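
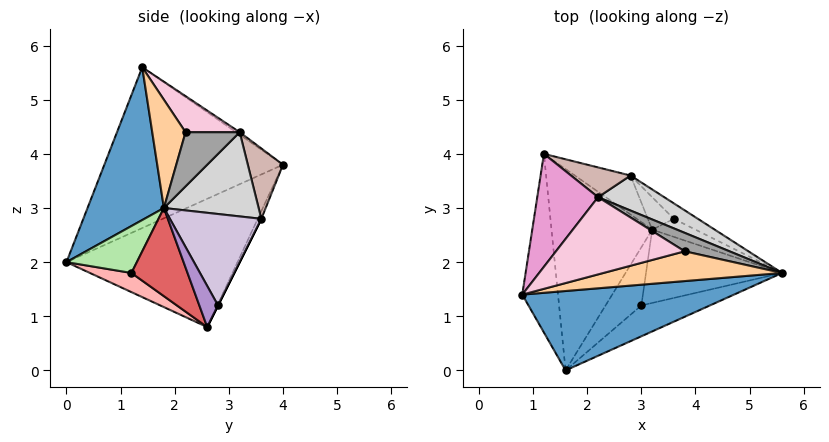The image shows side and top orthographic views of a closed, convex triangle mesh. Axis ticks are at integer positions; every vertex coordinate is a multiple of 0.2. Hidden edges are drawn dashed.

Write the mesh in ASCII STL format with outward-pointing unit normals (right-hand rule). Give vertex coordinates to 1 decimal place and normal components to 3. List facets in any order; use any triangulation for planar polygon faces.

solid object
 facet normal 0.290 -0.868 0.402
  outer loop
   vertex 1.6 0.0 2.0
   vertex 5.6 1.8 3.0
   vertex 0.8 1.4 5.6
  endloop
 endfacet
 facet normal -0.976 0.000 -0.217
  outer loop
   vertex 1.6 0.0 2.0
   vertex 0.8 1.4 5.6
   vertex 1.2 4.0 3.8
  endloop
 endfacet
 facet normal -0.772 0.195 -0.605
  outer loop
   vertex 3.2 2.6 0.8
   vertex 1.6 0.0 2.0
   vertex 1.2 4.0 3.8
  endloop
 endfacet
 facet normal 0.432 -0.551 0.713
  outer loop
   vertex 3.8 2.2 4.4
   vertex 0.8 1.4 5.6
   vertex 5.6 1.8 3.0
  endloop
 endfacet
 facet normal -0.063 0.887 -0.456
  outer loop
   vertex 2.8 3.6 2.8
   vertex 3.2 2.6 0.8
   vertex 1.2 4.0 3.8
  endloop
 endfacet
 facet normal 0.442 -0.623 -0.646
  outer loop
   vertex 3.0 1.2 1.8
   vertex 5.6 1.8 3.0
   vertex 1.6 0.0 2.0
  endloop
 endfacet
 facet normal 0.450 -0.561 -0.695
  outer loop
   vertex 3.0 1.2 1.8
   vertex 3.2 2.6 0.8
   vertex 5.6 1.8 3.0
  endloop
 endfacet
 facet normal 0.387 -0.572 -0.723
  outer loop
   vertex 3.0 1.2 1.8
   vertex 1.6 0.0 2.0
   vertex 3.2 2.6 0.8
  endloop
 endfacet
 facet normal 0.687 0.072 -0.723
  outer loop
   vertex 3.6 2.8 1.2
   vertex 5.6 1.8 3.0
   vertex 3.2 2.6 0.8
  endloop
 endfacet
 facet normal 0.542 0.828 -0.143
  outer loop
   vertex 3.6 2.8 1.2
   vertex 2.8 3.6 2.8
   vertex 5.6 1.8 3.0
  endloop
 endfacet
 facet normal 0.000 0.894 -0.447
  outer loop
   vertex 3.6 2.8 1.2
   vertex 3.2 2.6 0.8
   vertex 2.8 3.6 2.8
  endloop
 endfacet
 facet normal 0.436 0.821 0.369
  outer loop
   vertex 2.2 3.2 4.4
   vertex 2.8 3.6 2.8
   vertex 1.2 4.0 3.8
  endloop
 endfacet
 facet normal -0.034 0.572 0.819
  outer loop
   vertex 2.2 3.2 4.4
   vertex 1.2 4.0 3.8
   vertex 0.8 1.4 5.6
  endloop
 endfacet
 facet normal 0.248 0.397 0.884
  outer loop
   vertex 2.2 3.2 4.4
   vertex 0.8 1.4 5.6
   vertex 3.8 2.2 4.4
  endloop
 endfacet
 facet normal 0.485 0.776 0.402
  outer loop
   vertex 2.2 3.2 4.4
   vertex 3.8 2.2 4.4
   vertex 5.6 1.8 3.0
  endloop
 endfacet
 facet normal 0.481 0.791 0.378
  outer loop
   vertex 2.2 3.2 4.4
   vertex 5.6 1.8 3.0
   vertex 2.8 3.6 2.8
  endloop
 endfacet
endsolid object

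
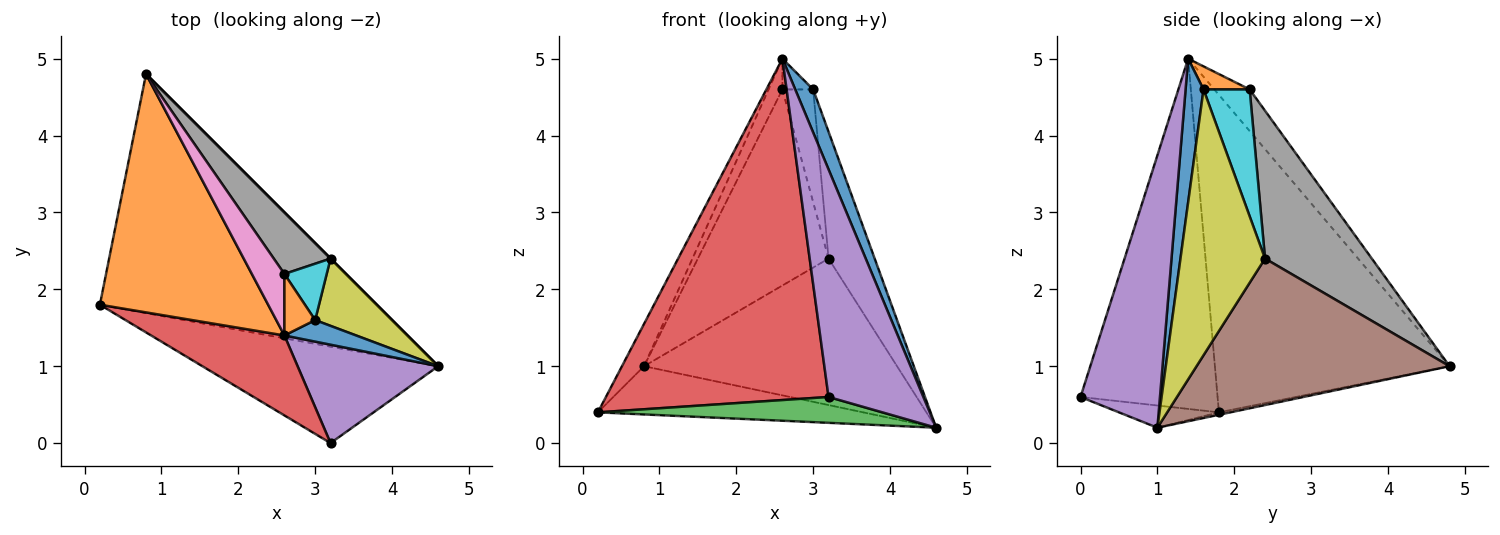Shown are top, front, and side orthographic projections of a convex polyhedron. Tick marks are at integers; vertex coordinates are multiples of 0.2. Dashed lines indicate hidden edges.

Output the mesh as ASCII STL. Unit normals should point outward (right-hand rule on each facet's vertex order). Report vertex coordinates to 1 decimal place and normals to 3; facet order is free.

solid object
 facet normal -0.009 0.198 -0.980
  outer loop
   vertex 0.8 4.8 1.0
   vertex 4.6 1.0 0.2
   vertex 0.2 1.8 0.4
  endloop
 endfacet
 facet normal -0.881 0.083 0.467
  outer loop
   vertex 2.6 1.4 5.0
   vertex 0.8 4.8 1.0
   vertex 0.2 1.8 0.4
  endloop
 endfacet
 facet normal -0.091 -0.258 -0.962
  outer loop
   vertex 3.2 0.0 0.6
   vertex 0.2 1.8 0.4
   vertex 4.6 1.0 0.2
  endloop
 endfacet
 facet normal -0.514 -0.835 0.196
  outer loop
   vertex 3.2 0.0 0.6
   vertex 2.6 1.4 5.0
   vertex 0.2 1.8 0.4
  endloop
 endfacet
 facet normal 0.610 -0.728 0.315
  outer loop
   vertex 3.2 0.0 0.6
   vertex 4.6 1.0 0.2
   vertex 2.6 1.4 5.0
  endloop
 endfacet
 facet normal 0.707 0.707 0.000
  outer loop
   vertex 3.2 2.4 2.4
   vertex 4.6 1.0 0.2
   vertex 0.8 4.8 1.0
  endloop
 endfacet
 facet normal -0.753 0.294 0.589
  outer loop
   vertex 2.6 2.2 4.6
   vertex 0.8 4.8 1.0
   vertex 2.6 1.4 5.0
  endloop
 endfacet
 facet normal 0.615 0.753 0.236
  outer loop
   vertex 2.6 2.2 4.6
   vertex 3.2 2.4 2.4
   vertex 0.8 4.8 1.0
  endloop
 endfacet
 facet normal 0.851 0.464 0.246
  outer loop
   vertex 3.0 1.6 4.6
   vertex 4.6 1.0 0.2
   vertex 3.2 2.4 2.4
  endloop
 endfacet
 facet normal 0.802 0.535 0.267
  outer loop
   vertex 3.0 1.6 4.6
   vertex 3.2 2.4 2.4
   vertex 2.6 2.2 4.6
  endloop
 endfacet
 facet normal 0.667 -0.667 0.333
  outer loop
   vertex 3.0 1.6 4.6
   vertex 2.6 1.4 5.0
   vertex 4.6 1.0 0.2
  endloop
 endfacet
 facet normal 0.557 0.371 0.743
  outer loop
   vertex 3.0 1.6 4.6
   vertex 2.6 2.2 4.6
   vertex 2.6 1.4 5.0
  endloop
 endfacet
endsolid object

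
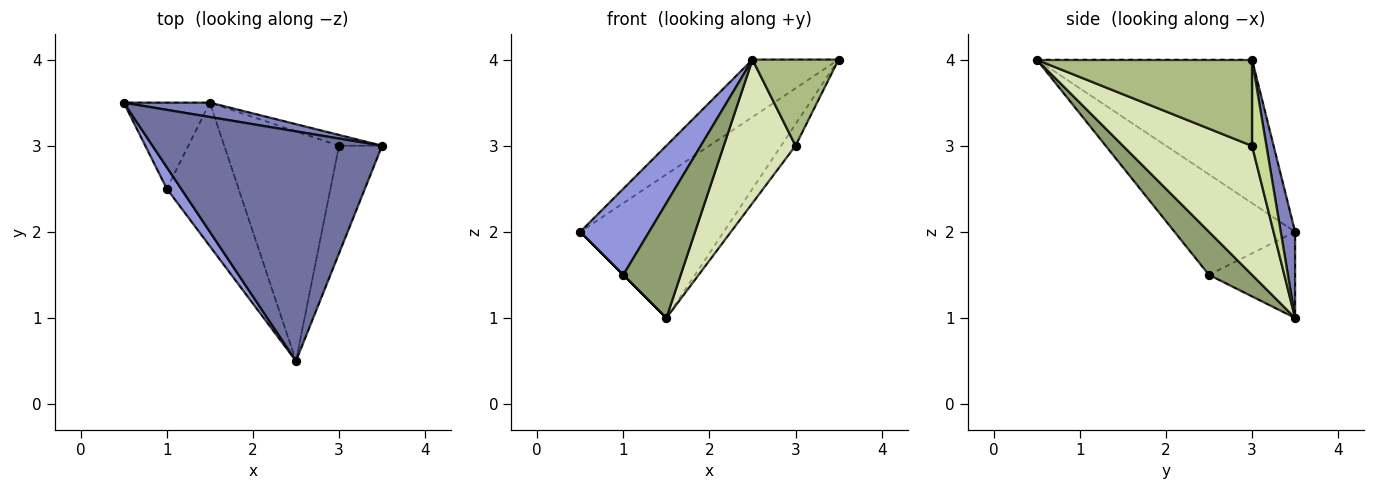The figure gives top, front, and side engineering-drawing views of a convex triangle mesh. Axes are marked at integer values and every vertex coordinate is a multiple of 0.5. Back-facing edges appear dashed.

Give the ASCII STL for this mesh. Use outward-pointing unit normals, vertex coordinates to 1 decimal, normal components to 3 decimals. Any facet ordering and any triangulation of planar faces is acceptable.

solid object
 facet normal -0.518 0.207 0.830
  outer loop
   vertex 2.5 0.5 4.0
   vertex 3.5 3.0 4.0
   vertex 0.5 3.5 2.0
  endloop
 endfacet
 facet normal 0.099 0.990 0.099
  outer loop
   vertex 1.5 3.5 1.0
   vertex 0.5 3.5 2.0
   vertex 3.5 3.0 4.0
  endloop
 endfacet
 facet normal -0.862 -0.492 0.123
  outer loop
   vertex 1.0 2.5 1.5
   vertex 2.5 0.5 4.0
   vertex 0.5 3.5 2.0
  endloop
 endfacet
 facet normal -0.707 0.000 -0.707
  outer loop
   vertex 1.0 2.5 1.5
   vertex 0.5 3.5 2.0
   vertex 1.5 3.5 1.0
  endloop
 endfacet
 facet normal 0.424 -0.566 -0.707
  outer loop
   vertex 1.0 2.5 1.5
   vertex 1.5 3.5 1.0
   vertex 2.5 0.5 4.0
  endloop
 endfacet
 facet normal 0.842 -0.337 -0.421
  outer loop
   vertex 3.0 3.0 3.0
   vertex 3.5 3.0 4.0
   vertex 2.5 0.5 4.0
  endloop
 endfacet
 facet normal 0.667 0.667 -0.333
  outer loop
   vertex 3.0 3.0 3.0
   vertex 1.5 3.5 1.0
   vertex 3.5 3.0 4.0
  endloop
 endfacet
 facet normal 0.690 -0.383 -0.614
  outer loop
   vertex 3.0 3.0 3.0
   vertex 2.5 0.5 4.0
   vertex 1.5 3.5 1.0
  endloop
 endfacet
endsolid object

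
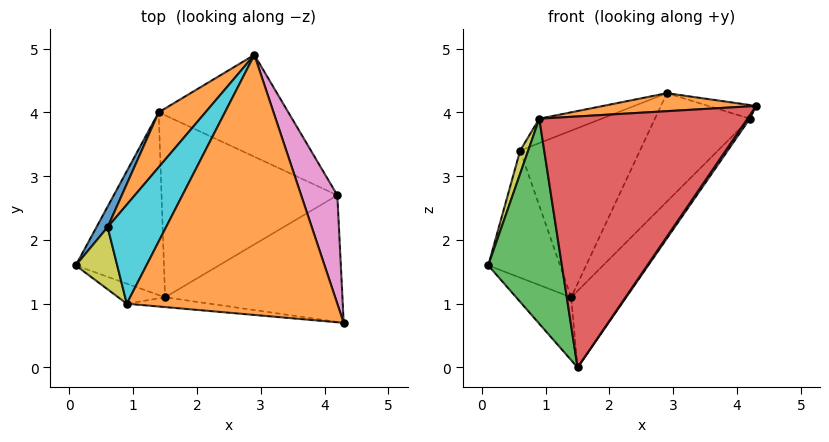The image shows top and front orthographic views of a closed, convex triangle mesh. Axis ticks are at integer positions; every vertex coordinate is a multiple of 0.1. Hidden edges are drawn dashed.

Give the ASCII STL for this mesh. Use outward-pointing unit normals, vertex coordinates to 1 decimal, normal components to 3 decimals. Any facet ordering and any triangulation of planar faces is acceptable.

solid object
 facet normal -0.694 0.234 -0.681
  outer loop
   vertex 1.4 4.0 1.1
   vertex 1.5 1.1 0.0
   vertex 0.1 1.6 1.6
  endloop
 endfacet
 facet normal -0.065 -0.069 0.996
  outer loop
   vertex 0.9 1.0 3.9
   vertex 4.3 0.7 4.1
   vertex 2.9 4.9 4.3
  endloop
 endfacet
 facet normal -0.423 -0.902 -0.088
  outer loop
   vertex 0.9 1.0 3.9
   vertex 0.1 1.6 1.6
   vertex 1.5 1.1 0.0
  endloop
 endfacet
 facet normal -0.086 -0.996 -0.039
  outer loop
   vertex 0.9 1.0 3.9
   vertex 1.5 1.1 0.0
   vertex 4.3 0.7 4.1
  endloop
 endfacet
 facet normal 0.825 -0.015 -0.565
  outer loop
   vertex 4.2 2.7 3.9
   vertex 4.3 0.7 4.1
   vertex 1.5 1.1 0.0
  endloop
 endfacet
 facet normal 0.740 0.261 -0.620
  outer loop
   vertex 4.2 2.7 3.9
   vertex 1.5 1.1 0.0
   vertex 1.4 4.0 1.1
  endloop
 endfacet
 facet normal 0.459 0.111 0.881
  outer loop
   vertex 4.2 2.7 3.9
   vertex 2.9 4.9 4.3
   vertex 4.3 0.7 4.1
  endloop
 endfacet
 facet normal 0.715 0.510 -0.479
  outer loop
   vertex 4.2 2.7 3.9
   vertex 1.4 4.0 1.1
   vertex 2.9 4.9 4.3
  endloop
 endfacet
 facet normal -0.947 -0.112 0.300
  outer loop
   vertex 0.6 2.2 3.4
   vertex 0.1 1.6 1.6
   vertex 0.9 1.0 3.9
  endloop
 endfacet
 facet normal -0.551 0.200 0.810
  outer loop
   vertex 0.6 2.2 3.4
   vertex 0.9 1.0 3.9
   vertex 2.9 4.9 4.3
  endloop
 endfacet
 facet normal -0.870 0.487 0.079
  outer loop
   vertex 0.6 2.2 3.4
   vertex 1.4 4.0 1.1
   vertex 0.1 1.6 1.6
  endloop
 endfacet
 facet normal -0.778 0.597 0.197
  outer loop
   vertex 0.6 2.2 3.4
   vertex 2.9 4.9 4.3
   vertex 1.4 4.0 1.1
  endloop
 endfacet
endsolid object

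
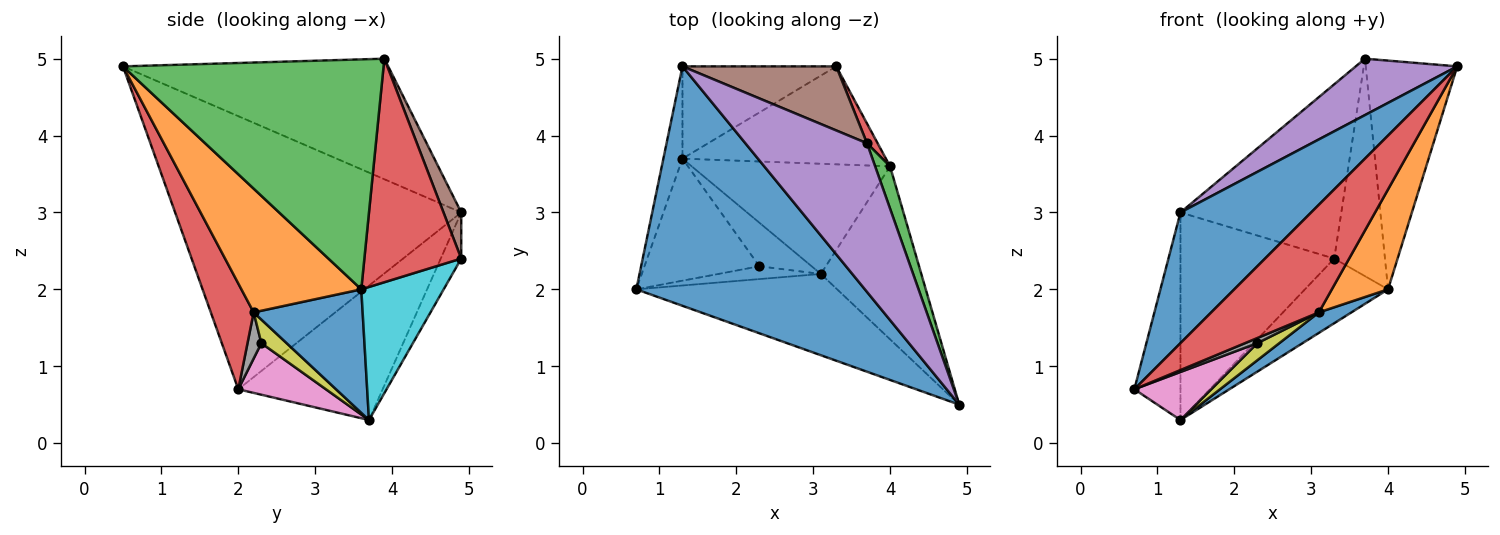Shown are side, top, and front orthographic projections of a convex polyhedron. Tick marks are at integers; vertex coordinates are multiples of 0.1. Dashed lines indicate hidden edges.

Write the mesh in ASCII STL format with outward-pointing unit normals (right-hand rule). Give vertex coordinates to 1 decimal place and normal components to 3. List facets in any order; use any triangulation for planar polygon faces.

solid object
 facet normal -0.724 -0.331 0.606
  outer loop
   vertex 1.3 4.9 3.0
   vertex 0.7 2.0 0.7
   vertex 4.9 0.5 4.9
  endloop
 endfacet
 facet normal -0.944 0.302 -0.134
  outer loop
   vertex 1.3 3.7 0.3
   vertex 0.7 2.0 0.7
   vertex 1.3 4.9 3.0
  endloop
 endfacet
 facet normal -0.121 0.907 -0.403
  outer loop
   vertex 3.3 4.9 2.4
   vertex 1.3 3.7 0.3
   vertex 1.3 4.9 3.0
  endloop
 endfacet
 facet normal 0.303 -0.761 -0.574
  outer loop
   vertex 3.1 2.2 1.7
   vertex 4.9 0.5 4.9
   vertex 0.7 2.0 0.7
  endloop
 endfacet
 facet normal -0.680 -0.260 0.686
  outer loop
   vertex 3.7 3.9 5.0
   vertex 1.3 4.9 3.0
   vertex 4.9 0.5 4.9
  endloop
 endfacet
 facet normal 0.103 0.934 0.343
  outer loop
   vertex 3.7 3.9 5.0
   vertex 3.3 4.9 2.4
   vertex 1.3 4.9 3.0
  endloop
 endfacet
 facet normal 0.385 -0.338 -0.859
  outer loop
   vertex 2.3 2.3 1.3
   vertex 0.7 2.0 0.7
   vertex 1.3 3.7 0.3
  endloop
 endfacet
 facet normal 0.386 -0.343 -0.857
  outer loop
   vertex 2.3 2.3 1.3
   vertex 3.1 2.2 1.7
   vertex 0.7 2.0 0.7
  endloop
 endfacet
 facet normal 0.387 -0.337 -0.858
  outer loop
   vertex 2.3 2.3 1.3
   vertex 1.3 3.7 0.3
   vertex 3.1 2.2 1.7
  endloop
 endfacet
 facet normal 0.479 0.483 -0.733
  outer loop
   vertex 4.0 3.6 2.0
   vertex 1.3 3.7 0.3
   vertex 3.3 4.9 2.4
  endloop
 endfacet
 facet normal 0.522 -0.156 -0.838
  outer loop
   vertex 4.0 3.6 2.0
   vertex 3.1 2.2 1.7
   vertex 1.3 3.7 0.3
  endloop
 endfacet
 facet normal 0.730 -0.342 -0.592
  outer loop
   vertex 4.0 3.6 2.0
   vertex 4.9 0.5 4.9
   vertex 3.1 2.2 1.7
  endloop
 endfacet
 facet normal 0.942 0.331 0.061
  outer loop
   vertex 4.0 3.6 2.0
   vertex 3.7 3.9 5.0
   vertex 4.9 0.5 4.9
  endloop
 endfacet
 facet normal 0.885 0.464 0.042
  outer loop
   vertex 4.0 3.6 2.0
   vertex 3.3 4.9 2.4
   vertex 3.7 3.9 5.0
  endloop
 endfacet
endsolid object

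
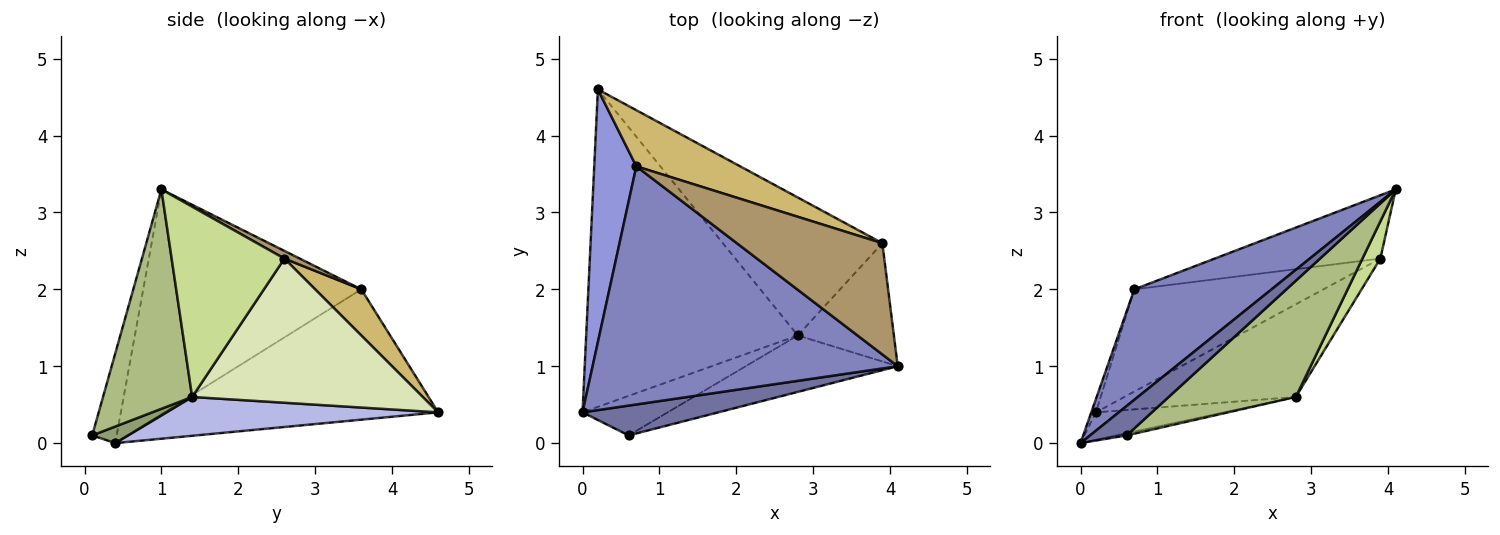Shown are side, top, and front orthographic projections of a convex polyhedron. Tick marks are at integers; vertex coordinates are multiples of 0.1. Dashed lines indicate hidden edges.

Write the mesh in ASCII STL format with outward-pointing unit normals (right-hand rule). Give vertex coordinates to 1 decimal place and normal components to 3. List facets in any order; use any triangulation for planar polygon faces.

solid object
 facet normal -0.425 -0.636 0.644
  outer loop
   vertex 0.6 0.1 0.1
   vertex 4.1 1.0 3.3
   vertex 0.0 0.4 0.0
  endloop
 endfacet
 facet normal -0.556 -0.350 0.754
  outer loop
   vertex 0.7 3.6 2.0
   vertex 0.0 0.4 0.0
   vertex 4.1 1.0 3.3
  endloop
 endfacet
 facet normal -0.951 0.016 0.307
  outer loop
   vertex 0.7 3.6 2.0
   vertex 0.2 4.6 0.4
   vertex 0.0 0.4 0.0
  endloop
 endfacet
 facet normal 0.180 0.085 -0.980
  outer loop
   vertex 2.8 1.4 0.6
   vertex 0.0 0.4 0.0
   vertex 0.2 4.6 0.4
  endloop
 endfacet
 facet normal 0.191 0.054 -0.980
  outer loop
   vertex 2.8 1.4 0.6
   vertex 0.6 0.1 0.1
   vertex 0.0 0.4 0.0
  endloop
 endfacet
 facet normal 0.534 -0.761 -0.370
  outer loop
   vertex 2.8 1.4 0.6
   vertex 4.1 1.0 3.3
   vertex 0.6 0.1 0.1
  endloop
 endfacet
 facet normal 0.884 -0.141 -0.446
  outer loop
   vertex 3.9 2.6 2.4
   vertex 4.1 1.0 3.3
   vertex 2.8 1.4 0.6
  endloop
 endfacet
 facet normal 0.600 0.446 -0.664
  outer loop
   vertex 3.9 2.6 2.4
   vertex 2.8 1.4 0.6
   vertex 0.2 4.6 0.4
  endloop
 endfacet
 facet normal 0.046 0.494 0.868
  outer loop
   vertex 3.9 2.6 2.4
   vertex 0.7 3.6 2.0
   vertex 4.1 1.0 3.3
  endloop
 endfacet
 facet normal 0.209 0.857 0.470
  outer loop
   vertex 3.9 2.6 2.4
   vertex 0.2 4.6 0.4
   vertex 0.7 3.6 2.0
  endloop
 endfacet
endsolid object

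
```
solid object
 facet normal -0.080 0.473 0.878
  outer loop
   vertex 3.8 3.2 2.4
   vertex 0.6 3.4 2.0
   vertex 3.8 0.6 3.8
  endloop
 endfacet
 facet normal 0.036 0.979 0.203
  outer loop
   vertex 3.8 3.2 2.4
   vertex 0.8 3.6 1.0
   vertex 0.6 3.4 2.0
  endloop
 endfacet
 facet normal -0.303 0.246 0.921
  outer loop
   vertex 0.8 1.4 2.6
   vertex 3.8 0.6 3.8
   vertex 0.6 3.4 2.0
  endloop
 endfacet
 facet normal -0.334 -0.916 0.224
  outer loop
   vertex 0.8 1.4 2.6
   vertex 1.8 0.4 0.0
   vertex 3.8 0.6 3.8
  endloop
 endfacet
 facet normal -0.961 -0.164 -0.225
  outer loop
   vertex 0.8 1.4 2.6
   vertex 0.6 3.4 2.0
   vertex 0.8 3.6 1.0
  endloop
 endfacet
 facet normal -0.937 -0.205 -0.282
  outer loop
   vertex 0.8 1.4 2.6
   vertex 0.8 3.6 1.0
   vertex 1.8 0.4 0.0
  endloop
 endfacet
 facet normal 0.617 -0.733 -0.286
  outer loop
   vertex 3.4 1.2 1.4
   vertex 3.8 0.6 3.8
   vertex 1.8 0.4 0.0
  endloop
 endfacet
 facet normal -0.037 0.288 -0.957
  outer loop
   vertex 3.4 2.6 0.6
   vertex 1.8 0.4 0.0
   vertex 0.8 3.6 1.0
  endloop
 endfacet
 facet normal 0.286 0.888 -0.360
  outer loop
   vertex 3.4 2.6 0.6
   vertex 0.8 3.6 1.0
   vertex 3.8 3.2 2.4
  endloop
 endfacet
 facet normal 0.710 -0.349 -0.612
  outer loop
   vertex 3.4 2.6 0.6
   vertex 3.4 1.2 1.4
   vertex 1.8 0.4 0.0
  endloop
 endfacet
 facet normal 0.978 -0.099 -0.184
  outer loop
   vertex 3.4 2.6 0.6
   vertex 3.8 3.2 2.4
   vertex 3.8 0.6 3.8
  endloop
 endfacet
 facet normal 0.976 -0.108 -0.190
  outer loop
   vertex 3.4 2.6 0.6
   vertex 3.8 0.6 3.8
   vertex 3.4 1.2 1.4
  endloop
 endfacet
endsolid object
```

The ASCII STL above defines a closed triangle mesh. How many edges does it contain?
18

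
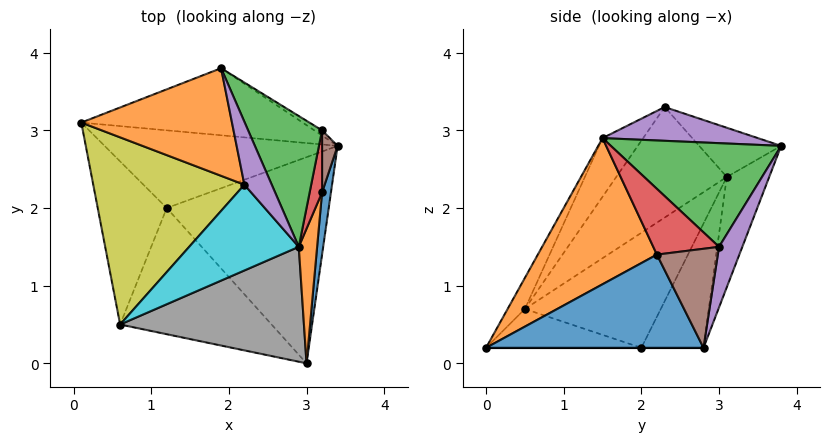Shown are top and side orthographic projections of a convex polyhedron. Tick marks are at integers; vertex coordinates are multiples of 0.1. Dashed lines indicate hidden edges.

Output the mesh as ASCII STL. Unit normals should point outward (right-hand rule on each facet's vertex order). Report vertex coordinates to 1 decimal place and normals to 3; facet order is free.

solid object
 facet normal -0.230 0.856 -0.462
  outer loop
   vertex 1.9 3.8 2.8
   vertex 3.4 2.8 0.2
   vertex 0.1 3.1 2.4
  endloop
 endfacet
 facet normal -0.301 0.247 0.921
  outer loop
   vertex 1.9 3.8 2.8
   vertex 0.1 3.1 2.4
   vertex 2.2 2.3 3.3
  endloop
 endfacet
 facet normal -0.288 0.791 -0.540
  outer loop
   vertex 1.2 2.0 0.2
   vertex 0.1 3.1 2.4
   vertex 3.4 2.8 0.2
  endloop
 endfacet
 facet normal 0.000 0.000 -1.000
  outer loop
   vertex 1.2 2.0 0.2
   vertex 3.4 2.8 0.2
   vertex 3.0 0.0 0.2
  endloop
 endfacet
 facet normal 0.730 0.343 0.591
  outer loop
   vertex 2.9 1.5 2.9
   vertex 1.9 3.8 2.8
   vertex 2.2 2.3 3.3
  endloop
 endfacet
 facet normal -0.845 0.169 -0.507
  outer loop
   vertex 0.6 0.5 0.7
   vertex 0.1 3.1 2.4
   vertex 1.2 2.0 0.2
  endloop
 endfacet
 facet normal -0.242 -0.218 -0.945
  outer loop
   vertex 0.6 0.5 0.7
   vertex 1.2 2.0 0.2
   vertex 3.0 0.0 0.2
  endloop
 endfacet
 facet normal -0.081 -0.873 0.482
  outer loop
   vertex 0.6 0.5 0.7
   vertex 3.0 0.0 0.2
   vertex 2.9 1.5 2.9
  endloop
 endfacet
 facet normal -0.497 -0.540 0.679
  outer loop
   vertex 0.6 0.5 0.7
   vertex 2.2 2.3 3.3
   vertex 0.1 3.1 2.4
  endloop
 endfacet
 facet normal -0.359 -0.649 0.670
  outer loop
   vertex 0.6 0.5 0.7
   vertex 2.9 1.5 2.9
   vertex 2.2 2.3 3.3
  endloop
 endfacet
 facet normal 0.986 -0.141 0.094
  outer loop
   vertex 3.2 2.2 1.4
   vertex 3.0 0.0 0.2
   vertex 3.4 2.8 0.2
  endloop
 endfacet
 facet normal 0.980 -0.156 0.123
  outer loop
   vertex 3.2 2.2 1.4
   vertex 2.9 1.5 2.9
   vertex 3.0 0.0 0.2
  endloop
 endfacet
 facet normal 0.761 0.355 0.543
  outer loop
   vertex 3.2 3.0 1.5
   vertex 1.9 3.8 2.8
   vertex 2.9 1.5 2.9
  endloop
 endfacet
 facet normal 0.982 -0.023 0.186
  outer loop
   vertex 3.2 3.0 1.5
   vertex 2.9 1.5 2.9
   vertex 3.2 2.2 1.4
  endloop
 endfacet
 facet normal 0.478 0.876 -0.061
  outer loop
   vertex 3.2 3.0 1.5
   vertex 3.4 2.8 0.2
   vertex 1.9 3.8 2.8
  endloop
 endfacet
 facet normal 0.988 -0.019 0.155
  outer loop
   vertex 3.2 3.0 1.5
   vertex 3.2 2.2 1.4
   vertex 3.4 2.8 0.2
  endloop
 endfacet
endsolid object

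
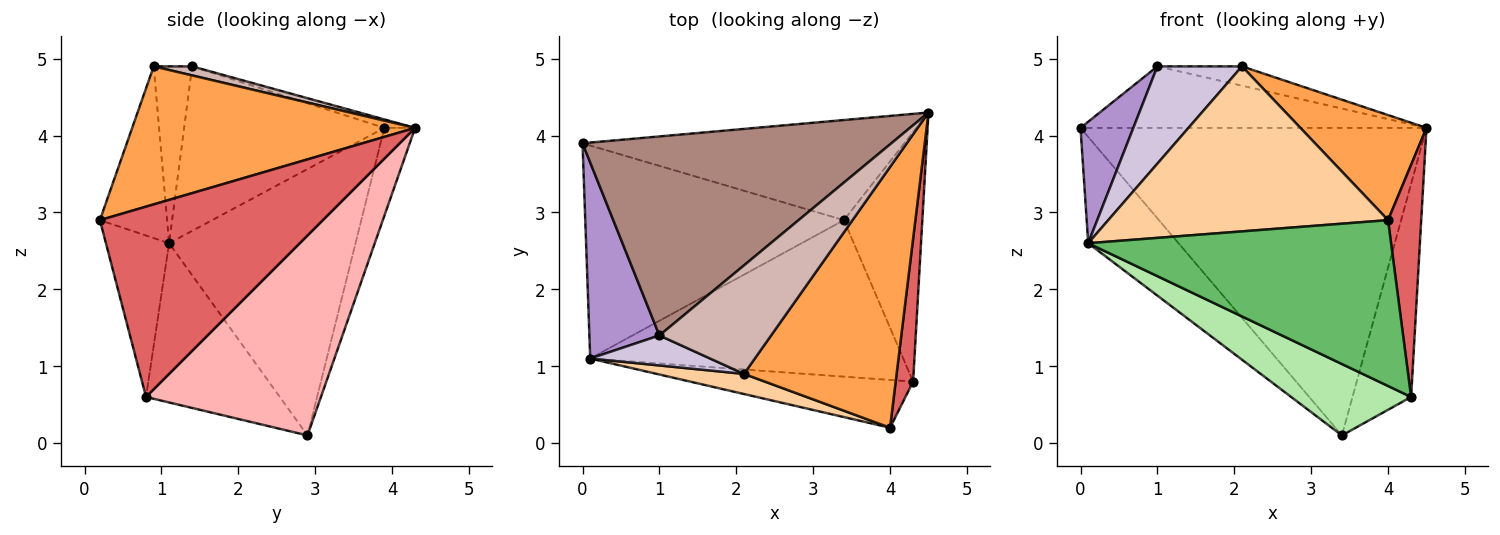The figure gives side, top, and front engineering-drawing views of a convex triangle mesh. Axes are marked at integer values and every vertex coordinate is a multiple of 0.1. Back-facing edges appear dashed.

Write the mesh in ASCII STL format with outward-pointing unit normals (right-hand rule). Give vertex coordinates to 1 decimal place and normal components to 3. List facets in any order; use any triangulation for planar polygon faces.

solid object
 facet normal -0.084 0.948 -0.308
  outer loop
   vertex 3.4 2.9 0.1
   vertex 0.0 3.9 4.1
   vertex 4.5 4.3 4.1
  endloop
 endfacet
 facet normal -0.678 0.328 -0.658
  outer loop
   vertex 0.1 1.1 2.6
   vertex 0.0 3.9 4.1
   vertex 3.4 2.9 0.1
  endloop
 endfacet
 facet normal 0.643 -0.286 0.711
  outer loop
   vertex 2.1 0.9 4.9
   vertex 4.0 0.2 2.9
   vertex 4.5 4.3 4.1
  endloop
 endfacet
 facet normal -0.232 -0.966 0.118
  outer loop
   vertex 2.1 0.9 4.9
   vertex 0.1 1.1 2.6
   vertex 4.0 0.2 2.9
  endloop
 endfacet
 facet normal -0.197 -0.942 -0.271
  outer loop
   vertex 4.3 0.8 0.6
   vertex 4.0 0.2 2.9
   vertex 0.1 1.1 2.6
  endloop
 endfacet
 facet normal -0.420 -0.377 -0.826
  outer loop
   vertex 4.3 0.8 0.6
   vertex 0.1 1.1 2.6
   vertex 3.4 2.9 0.1
  endloop
 endfacet
 facet normal 0.985 -0.147 0.090
  outer loop
   vertex 4.3 0.8 0.6
   vertex 4.5 4.3 4.1
   vertex 4.0 0.2 2.9
  endloop
 endfacet
 facet normal 0.889 0.298 -0.349
  outer loop
   vertex 4.3 0.8 0.6
   vertex 3.4 2.9 0.1
   vertex 4.5 4.3 4.1
  endloop
 endfacet
 facet normal -0.894 -0.236 0.381
  outer loop
   vertex 1.0 1.4 4.9
   vertex 0.0 3.9 4.1
   vertex 0.1 1.1 2.6
  endloop
 endfacet
 facet normal -0.398 -0.876 0.270
  outer loop
   vertex 1.0 1.4 4.9
   vertex 0.1 1.1 2.6
   vertex 2.1 0.9 4.9
  endloop
 endfacet
 facet normal -0.026 0.295 0.955
  outer loop
   vertex 1.0 1.4 4.9
   vertex 4.5 4.3 4.1
   vertex 0.0 3.9 4.1
  endloop
 endfacet
 facet normal 0.079 0.175 0.981
  outer loop
   vertex 1.0 1.4 4.9
   vertex 2.1 0.9 4.9
   vertex 4.5 4.3 4.1
  endloop
 endfacet
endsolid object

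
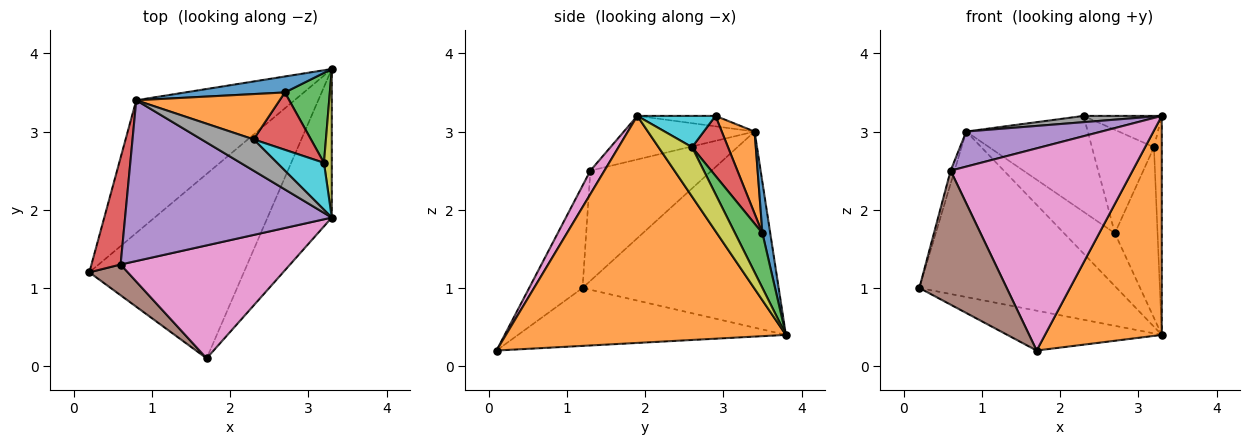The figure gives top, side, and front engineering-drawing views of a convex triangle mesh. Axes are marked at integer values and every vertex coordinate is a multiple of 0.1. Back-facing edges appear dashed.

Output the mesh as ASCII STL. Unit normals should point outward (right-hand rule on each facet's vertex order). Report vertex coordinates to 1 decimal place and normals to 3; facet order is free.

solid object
 facet normal -0.344 0.198 -0.918
  outer loop
   vertex 1.7 0.1 0.2
   vertex 0.2 1.2 1.0
   vertex 3.3 3.8 0.4
  endloop
 endfacet
 facet normal 0.893 -0.372 -0.253
  outer loop
   vertex 3.3 1.9 3.2
   vertex 1.7 0.1 0.2
   vertex 3.3 3.8 0.4
  endloop
 endfacet
 facet normal -0.613 0.617 -0.494
  outer loop
   vertex 0.8 3.4 3.0
   vertex 3.3 3.8 0.4
   vertex 0.2 1.2 1.0
  endloop
 endfacet
 facet normal -0.966 0.031 0.256
  outer loop
   vertex 0.6 1.3 2.5
   vertex 0.8 3.4 3.0
   vertex 0.2 1.2 1.0
  endloop
 endfacet
 facet normal -0.202 -0.209 0.957
  outer loop
   vertex 0.6 1.3 2.5
   vertex 3.3 1.9 3.2
   vertex 0.8 3.4 3.0
  endloop
 endfacet
 facet normal -0.512 -0.837 0.192
  outer loop
   vertex 0.6 1.3 2.5
   vertex 0.2 1.2 1.0
   vertex 1.7 0.1 0.2
  endloop
 endfacet
 facet normal 0.067 -0.871 0.487
  outer loop
   vertex 0.6 1.3 2.5
   vertex 1.7 0.1 0.2
   vertex 3.3 1.9 3.2
  endloop
 endfacet
 facet normal -0.192 -0.192 0.962
  outer loop
   vertex 2.3 2.9 3.2
   vertex 0.8 3.4 3.0
   vertex 3.3 1.9 3.2
  endloop
 endfacet
 facet normal 0.962 0.225 0.152
  outer loop
   vertex 3.2 2.6 2.8
   vertex 3.3 1.9 3.2
   vertex 3.3 3.8 0.4
  endloop
 endfacet
 facet normal 0.485 0.485 0.728
  outer loop
   vertex 3.2 2.6 2.8
   vertex 2.3 2.9 3.2
   vertex 3.3 1.9 3.2
  endloop
 endfacet
 facet normal 0.146 0.947 0.286
  outer loop
   vertex 2.7 3.5 1.7
   vertex 3.3 3.8 0.4
   vertex 0.8 3.4 3.0
  endloop
 endfacet
 facet normal 0.238 0.878 0.415
  outer loop
   vertex 2.7 3.5 1.7
   vertex 0.8 3.4 3.0
   vertex 2.3 2.9 3.2
  endloop
 endfacet
 facet normal 0.493 0.770 0.405
  outer loop
   vertex 2.7 3.5 1.7
   vertex 3.2 2.6 2.8
   vertex 3.3 3.8 0.4
  endloop
 endfacet
 facet normal 0.452 0.780 0.433
  outer loop
   vertex 2.7 3.5 1.7
   vertex 2.3 2.9 3.2
   vertex 3.2 2.6 2.8
  endloop
 endfacet
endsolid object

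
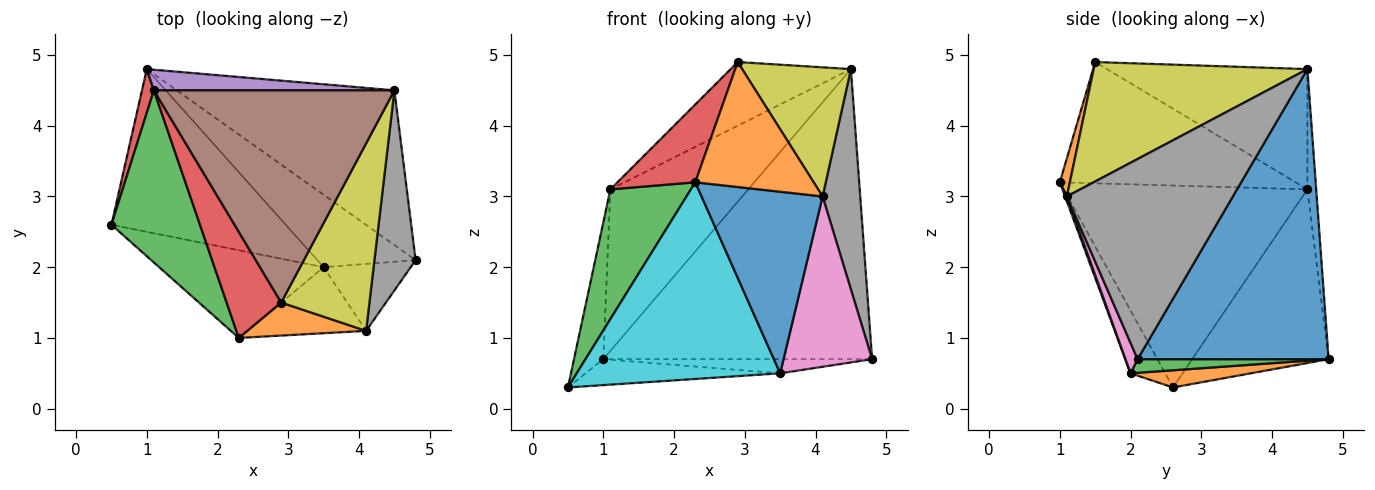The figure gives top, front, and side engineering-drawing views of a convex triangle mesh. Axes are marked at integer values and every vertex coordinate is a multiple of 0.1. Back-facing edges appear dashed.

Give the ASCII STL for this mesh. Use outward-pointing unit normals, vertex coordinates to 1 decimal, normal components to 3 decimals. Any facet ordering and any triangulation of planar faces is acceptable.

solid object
 facet normal 0.531 0.748 -0.399
  outer loop
   vertex 4.5 4.5 4.8
   vertex 4.8 2.1 0.7
   vertex 1.0 4.8 0.7
  endloop
 endfacet
 facet normal 0.097 0.157 -0.983
  outer loop
   vertex 3.5 2.0 0.5
   vertex 0.5 2.6 0.3
   vertex 1.0 4.8 0.7
  endloop
 endfacet
 facet normal 0.135 0.190 -0.972
  outer loop
   vertex 3.5 2.0 0.5
   vertex 1.0 4.8 0.7
   vertex 4.8 2.1 0.7
  endloop
 endfacet
 facet normal -0.976 0.210 0.067
  outer loop
   vertex 1.1 4.5 3.1
   vertex 1.0 4.8 0.7
   vertex 0.5 2.6 0.3
  endloop
 endfacet
 facet normal -0.063 0.990 0.126
  outer loop
   vertex 1.1 4.5 3.1
   vertex 4.5 4.5 4.8
   vertex 1.0 4.8 0.7
  endloop
 endfacet
 facet normal -0.432 0.259 0.864
  outer loop
   vertex 1.1 4.5 3.1
   vertex 2.9 1.5 4.9
   vertex 4.5 4.5 4.8
  endloop
 endfacet
 facet normal 0.127 -0.923 -0.363
  outer loop
   vertex 4.1 1.1 3.0
   vertex 3.5 2.0 0.5
   vertex 4.8 2.1 0.7
  endloop
 endfacet
 facet normal 0.956 -0.217 0.197
  outer loop
   vertex 4.1 1.1 3.0
   vertex 4.8 2.1 0.7
   vertex 4.5 4.5 4.8
  endloop
 endfacet
 facet normal 0.744 -0.379 0.550
  outer loop
   vertex 4.1 1.1 3.0
   vertex 4.5 4.5 4.8
   vertex 2.9 1.5 4.9
  endloop
 endfacet
 facet normal -0.154 -0.902 -0.403
  outer loop
   vertex 2.3 1.0 3.2
   vertex 0.5 2.6 0.3
   vertex 3.5 2.0 0.5
  endloop
 endfacet
 facet normal 0.014 -0.940 -0.342
  outer loop
   vertex 2.3 1.0 3.2
   vertex 3.5 2.0 0.5
   vertex 4.1 1.1 3.0
  endloop
 endfacet
 facet normal 0.082 -0.964 0.255
  outer loop
   vertex 2.3 1.0 3.2
   vertex 4.1 1.1 3.0
   vertex 2.9 1.5 4.9
  endloop
 endfacet
 facet normal -0.877 -0.290 0.384
  outer loop
   vertex 2.3 1.0 3.2
   vertex 1.1 4.5 3.1
   vertex 0.5 2.6 0.3
  endloop
 endfacet
 facet normal -0.873 -0.288 0.393
  outer loop
   vertex 2.3 1.0 3.2
   vertex 2.9 1.5 4.9
   vertex 1.1 4.5 3.1
  endloop
 endfacet
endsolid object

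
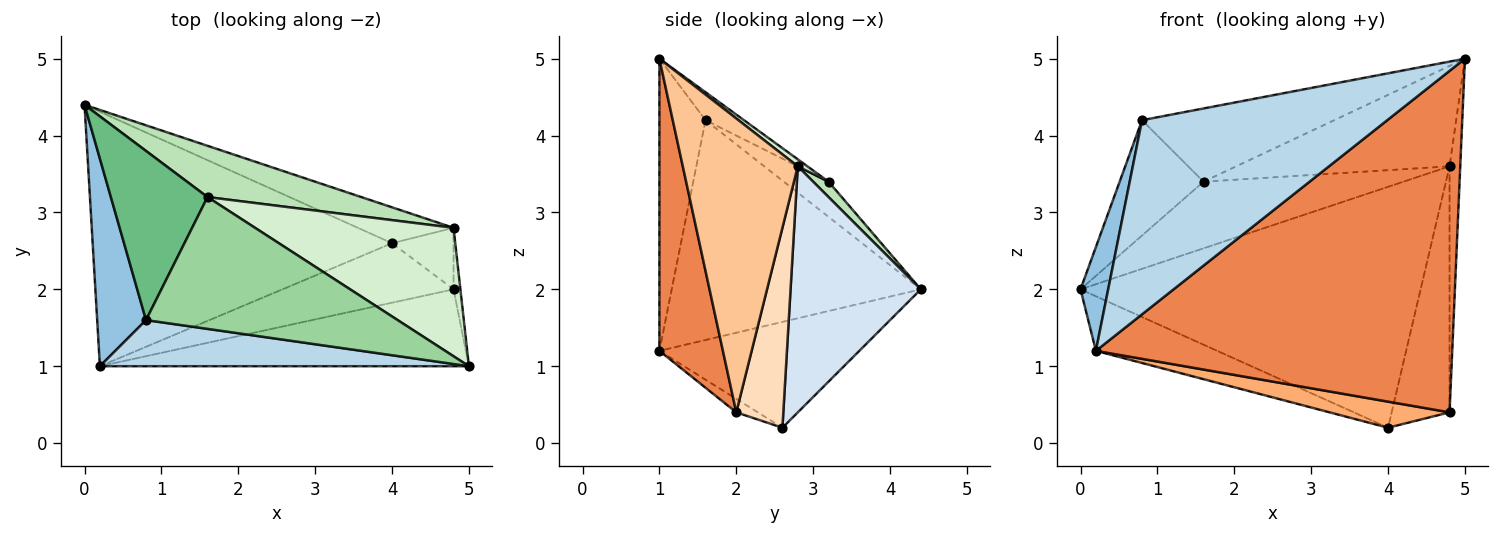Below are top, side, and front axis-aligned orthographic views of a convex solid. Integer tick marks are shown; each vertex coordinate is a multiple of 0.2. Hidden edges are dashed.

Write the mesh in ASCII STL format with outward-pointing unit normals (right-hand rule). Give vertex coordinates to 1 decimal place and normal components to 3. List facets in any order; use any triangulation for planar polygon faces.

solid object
 facet normal -0.327 0.198 -0.924
  outer loop
   vertex 4.0 2.6 0.2
   vertex 0.2 1.0 1.2
   vertex 0.0 4.4 2.0
  endloop
 endfacet
 facet normal -0.970 -0.108 0.216
  outer loop
   vertex 0.8 1.6 4.2
   vertex 0.0 4.4 2.0
   vertex 0.2 1.0 1.2
  endloop
 endfacet
 facet normal -0.180 -0.957 0.227
  outer loop
   vertex 0.8 1.6 4.2
   vertex 0.2 1.0 1.2
   vertex 5.0 1.0 5.0
  endloop
 endfacet
 facet normal 0.354 0.925 -0.138
  outer loop
   vertex 4.8 2.8 3.6
   vertex 4.0 2.6 0.2
   vertex 0.0 4.4 2.0
  endloop
 endfacet
 facet normal 0.171 -0.961 -0.216
  outer loop
   vertex 4.8 2.0 0.4
   vertex 5.0 1.0 5.0
   vertex 0.2 1.0 1.2
  endloop
 endfacet
 facet normal -0.072 -0.400 -0.914
  outer loop
   vertex 4.8 2.0 0.4
   vertex 0.2 1.0 1.2
   vertex 4.0 2.6 0.2
  endloop
 endfacet
 facet normal 0.995 0.093 -0.023
  outer loop
   vertex 4.8 2.0 0.4
   vertex 4.8 2.8 3.6
   vertex 5.0 1.0 5.0
  endloop
 endfacet
 facet normal 0.619 0.762 -0.190
  outer loop
   vertex 4.8 2.0 0.4
   vertex 4.0 2.6 0.2
   vertex 4.8 2.8 3.6
  endloop
 endfacet
 facet normal -0.288 0.540 0.791
  outer loop
   vertex 1.6 3.2 3.4
   vertex 0.0 4.4 2.0
   vertex 0.8 1.6 4.2
  endloop
 endfacet
 facet normal -0.097 0.483 0.870
  outer loop
   vertex 1.6 3.2 3.4
   vertex 0.8 1.6 4.2
   vertex 5.0 1.0 5.0
  endloop
 endfacet
 facet normal 0.061 0.791 0.609
  outer loop
   vertex 1.6 3.2 3.4
   vertex 4.8 2.8 3.6
   vertex 0.0 4.4 2.0
  endloop
 endfacet
 facet normal 0.028 0.616 0.788
  outer loop
   vertex 1.6 3.2 3.4
   vertex 5.0 1.0 5.0
   vertex 4.8 2.8 3.6
  endloop
 endfacet
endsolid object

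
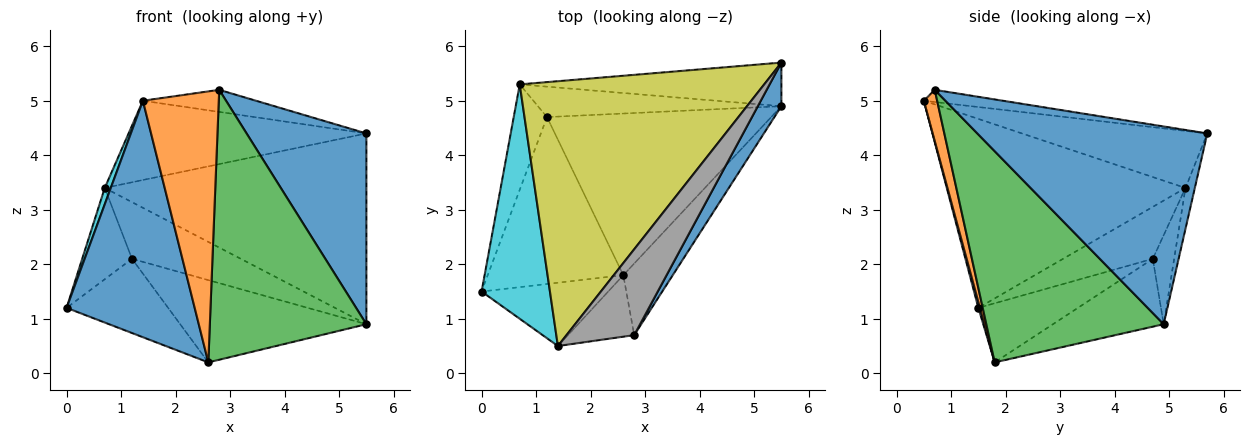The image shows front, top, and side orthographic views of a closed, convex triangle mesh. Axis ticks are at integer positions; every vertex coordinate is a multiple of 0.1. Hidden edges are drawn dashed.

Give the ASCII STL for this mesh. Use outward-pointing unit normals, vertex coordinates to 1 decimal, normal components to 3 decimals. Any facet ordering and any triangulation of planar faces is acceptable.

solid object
 facet normal 0.882 -0.459 0.105
  outer loop
   vertex 5.5 5.7 4.4
   vertex 2.8 0.7 5.2
   vertex 5.5 4.9 0.9
  endloop
 endfacet
 facet normal -0.035 0.974 -0.223
  outer loop
   vertex 0.7 5.3 3.4
   vertex 5.5 5.7 4.4
   vertex 5.5 4.9 0.9
  endloop
 endfacet
 facet normal 0.738 -0.652 -0.173
  outer loop
   vertex 2.6 1.8 0.2
   vertex 5.5 4.9 0.9
   vertex 2.8 0.7 5.2
  endloop
 endfacet
 facet normal -0.763 0.423 -0.489
  outer loop
   vertex 1.2 4.7 2.1
   vertex 0.0 1.5 1.2
   vertex 0.7 5.3 3.4
  endloop
 endfacet
 facet normal -0.170 0.868 -0.466
  outer loop
   vertex 1.2 4.7 2.1
   vertex 0.7 5.3 3.4
   vertex 5.5 4.9 0.9
  endloop
 endfacet
 facet normal -0.370 0.378 -0.849
  outer loop
   vertex 1.2 4.7 2.1
   vertex 2.6 1.8 0.2
   vertex 0.0 1.5 1.2
  endloop
 endfacet
 facet normal -0.260 0.438 -0.860
  outer loop
   vertex 1.2 4.7 2.1
   vertex 5.5 4.9 0.9
   vertex 2.6 1.8 0.2
  endloop
 endfacet
 facet normal -0.171 0.245 0.954
  outer loop
   vertex 1.4 0.5 5.0
   vertex 2.8 0.7 5.2
   vertex 5.5 5.7 4.4
  endloop
 endfacet
 facet normal -0.218 0.280 0.935
  outer loop
   vertex 1.4 0.5 5.0
   vertex 5.5 5.7 4.4
   vertex 0.7 5.3 3.4
  endloop
 endfacet
 facet normal -0.940 -0.024 0.340
  outer loop
   vertex 1.4 0.5 5.0
   vertex 0.7 5.3 3.4
   vertex 0.0 1.5 1.2
  endloop
 endfacet
 facet normal 0.012 -0.966 -0.259
  outer loop
   vertex 1.4 0.5 5.0
   vertex 0.0 1.5 1.2
   vertex 2.6 1.8 0.2
  endloop
 endfacet
 facet normal 0.168 -0.961 -0.218
  outer loop
   vertex 1.4 0.5 5.0
   vertex 2.6 1.8 0.2
   vertex 2.8 0.7 5.2
  endloop
 endfacet
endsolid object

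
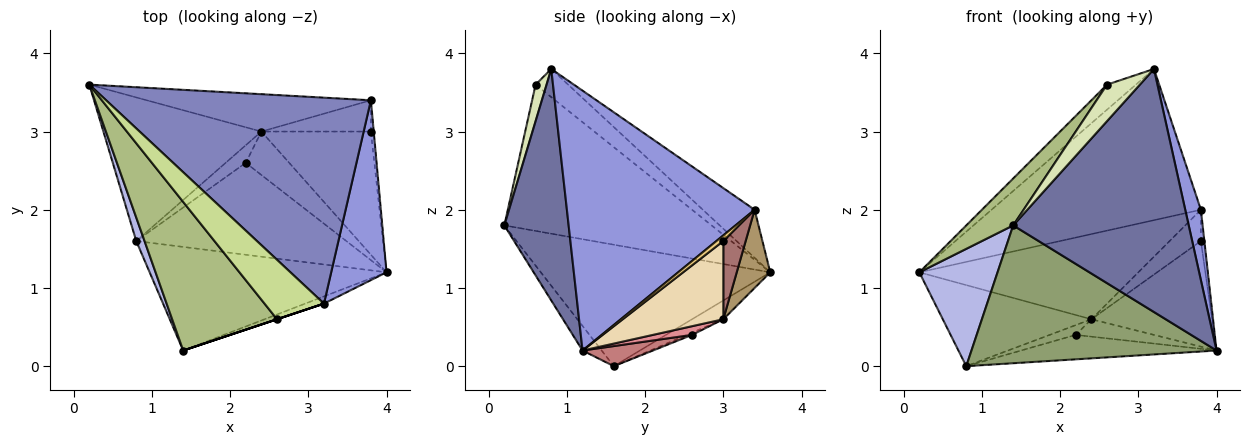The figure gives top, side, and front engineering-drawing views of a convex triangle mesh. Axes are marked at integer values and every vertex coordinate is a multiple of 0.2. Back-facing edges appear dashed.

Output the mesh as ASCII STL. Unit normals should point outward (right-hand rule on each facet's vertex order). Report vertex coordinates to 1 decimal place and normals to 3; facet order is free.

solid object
 facet normal 0.344 -0.939 -0.028
  outer loop
   vertex 3.2 0.8 3.8
   vertex 1.4 0.2 1.8
   vertex 4.0 1.2 0.2
  endloop
 endfacet
 facet normal -0.145 0.586 0.798
  outer loop
   vertex 3.8 3.4 2.0
   vertex 0.2 3.6 1.2
   vertex 3.2 0.8 3.8
  endloop
 endfacet
 facet normal 0.975 -0.081 0.208
  outer loop
   vertex 3.8 3.4 2.0
   vertex 3.2 0.8 3.8
   vertex 4.0 1.2 0.2
  endloop
 endfacet
 facet normal -0.945 -0.322 0.064
  outer loop
   vertex 0.8 1.6 0.0
   vertex 1.4 0.2 1.8
   vertex 0.2 3.6 1.2
  endloop
 endfacet
 facet normal -0.062 -0.798 -0.600
  outer loop
   vertex 0.8 1.6 0.0
   vertex 4.0 1.2 0.2
   vertex 1.4 0.2 1.8
  endloop
 endfacet
 facet normal -0.799 -0.181 0.573
  outer loop
   vertex 2.6 0.6 3.6
   vertex 0.2 3.6 1.2
   vertex 1.4 0.2 1.8
  endloop
 endfacet
 facet normal -0.400 0.356 0.845
  outer loop
   vertex 2.6 0.6 3.6
   vertex 3.2 0.8 3.8
   vertex 0.2 3.6 1.2
  endloop
 endfacet
 facet normal 0.316 -0.949 0.000
  outer loop
   vertex 2.6 0.6 3.6
   vertex 1.4 0.2 1.8
   vertex 3.2 0.8 3.8
  endloop
 endfacet
 facet normal 0.139 0.907 -0.398
  outer loop
   vertex 2.4 3.0 0.6
   vertex 0.2 3.6 1.2
   vertex 3.8 3.4 2.0
  endloop
 endfacet
 facet normal -0.103 0.489 -0.866
  outer loop
   vertex 2.4 3.0 0.6
   vertex 0.8 1.6 0.0
   vertex 0.2 3.6 1.2
  endloop
 endfacet
 facet normal 0.816 0.408 -0.408
  outer loop
   vertex 3.8 3.0 1.6
   vertex 3.8 3.4 2.0
   vertex 4.0 1.2 0.2
  endloop
 endfacet
 facet normal 0.477 0.572 -0.667
  outer loop
   vertex 3.8 3.0 1.6
   vertex 4.0 1.2 0.2
   vertex 2.4 3.0 0.6
  endloop
 endfacet
 facet normal 0.451 0.631 -0.631
  outer loop
   vertex 3.8 3.0 1.6
   vertex 2.4 3.0 0.6
   vertex 3.8 3.4 2.0
  endloop
 endfacet
 facet normal 0.092 0.256 -0.962
  outer loop
   vertex 2.2 2.6 0.4
   vertex 4.0 1.2 0.2
   vertex 0.8 1.6 0.0
  endloop
 endfacet
 facet normal 0.183 0.365 -0.913
  outer loop
   vertex 2.2 2.6 0.4
   vertex 2.4 3.0 0.6
   vertex 4.0 1.2 0.2
  endloop
 endfacet
 facet normal -0.097 0.483 -0.870
  outer loop
   vertex 2.2 2.6 0.4
   vertex 0.8 1.6 0.0
   vertex 2.4 3.0 0.6
  endloop
 endfacet
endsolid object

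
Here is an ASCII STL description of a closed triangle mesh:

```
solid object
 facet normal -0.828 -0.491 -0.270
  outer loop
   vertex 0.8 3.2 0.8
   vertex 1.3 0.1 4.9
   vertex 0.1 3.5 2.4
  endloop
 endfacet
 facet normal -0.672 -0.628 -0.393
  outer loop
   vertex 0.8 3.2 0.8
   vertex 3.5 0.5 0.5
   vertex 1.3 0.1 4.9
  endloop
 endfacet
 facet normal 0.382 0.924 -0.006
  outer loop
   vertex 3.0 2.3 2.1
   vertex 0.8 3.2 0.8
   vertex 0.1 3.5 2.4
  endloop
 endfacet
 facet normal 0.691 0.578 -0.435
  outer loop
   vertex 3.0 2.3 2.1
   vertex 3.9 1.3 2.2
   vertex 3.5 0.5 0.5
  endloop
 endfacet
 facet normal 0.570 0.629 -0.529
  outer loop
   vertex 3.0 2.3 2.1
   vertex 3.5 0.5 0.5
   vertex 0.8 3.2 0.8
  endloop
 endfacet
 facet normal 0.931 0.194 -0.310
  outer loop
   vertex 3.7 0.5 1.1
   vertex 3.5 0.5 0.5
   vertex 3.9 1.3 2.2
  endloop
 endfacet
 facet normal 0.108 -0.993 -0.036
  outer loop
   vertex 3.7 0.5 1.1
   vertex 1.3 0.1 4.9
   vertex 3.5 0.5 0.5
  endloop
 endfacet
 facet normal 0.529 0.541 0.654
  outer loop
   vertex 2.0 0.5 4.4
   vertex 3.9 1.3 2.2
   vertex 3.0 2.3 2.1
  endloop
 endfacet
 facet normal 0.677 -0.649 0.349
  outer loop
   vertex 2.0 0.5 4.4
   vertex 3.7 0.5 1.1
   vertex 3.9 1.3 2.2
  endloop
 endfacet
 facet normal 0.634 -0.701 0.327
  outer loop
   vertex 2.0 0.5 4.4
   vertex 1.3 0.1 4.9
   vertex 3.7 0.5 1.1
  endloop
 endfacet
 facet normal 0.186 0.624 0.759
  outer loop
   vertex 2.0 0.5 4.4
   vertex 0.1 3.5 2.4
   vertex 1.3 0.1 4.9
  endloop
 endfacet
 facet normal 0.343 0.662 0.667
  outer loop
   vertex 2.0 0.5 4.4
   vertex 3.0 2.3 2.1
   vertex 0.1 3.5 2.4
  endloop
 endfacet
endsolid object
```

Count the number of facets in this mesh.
12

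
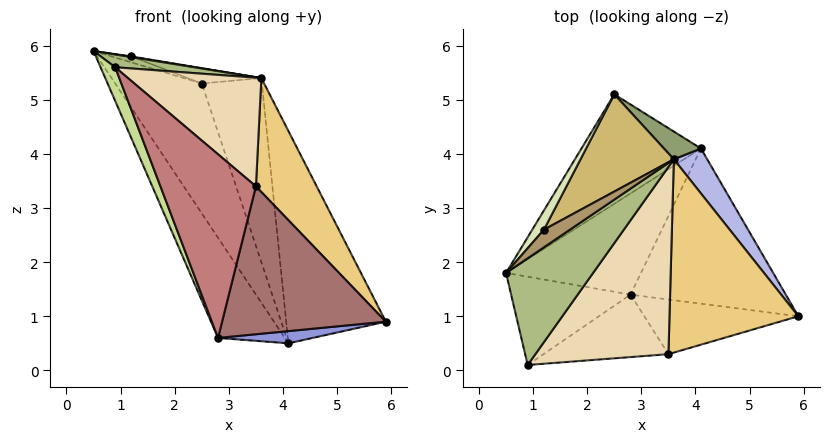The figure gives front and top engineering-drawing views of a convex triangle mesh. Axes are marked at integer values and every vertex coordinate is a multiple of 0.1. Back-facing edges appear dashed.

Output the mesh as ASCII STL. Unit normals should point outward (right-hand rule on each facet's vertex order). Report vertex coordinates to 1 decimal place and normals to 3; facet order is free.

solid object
 facet normal -0.824 0.433 -0.365
  outer loop
   vertex 4.1 4.1 0.5
   vertex 0.5 1.8 5.9
   vertex 2.5 5.1 5.3
  endloop
 endfacet
 facet normal -0.835 0.387 -0.391
  outer loop
   vertex 2.8 1.4 0.6
   vertex 0.5 1.8 5.9
   vertex 4.1 4.1 0.5
  endloop
 endfacet
 facet normal 0.086 -0.078 -0.993
  outer loop
   vertex 2.8 1.4 0.6
   vertex 4.1 4.1 0.5
   vertex 5.9 1.0 0.9
  endloop
 endfacet
 facet normal 0.854 0.510 0.108
  outer loop
   vertex 3.6 3.9 5.4
   vertex 5.9 1.0 0.9
   vertex 4.1 4.1 0.5
  endloop
 endfacet
 facet normal 0.729 0.677 0.102
  outer loop
   vertex 3.6 3.9 5.4
   vertex 4.1 4.1 0.5
   vertex 2.5 5.1 5.3
  endloop
 endfacet
 facet normal 0.234 -0.115 0.965
  outer loop
   vertex 0.9 0.1 5.6
   vertex 3.6 3.9 5.4
   vertex 0.5 1.8 5.9
  endloop
 endfacet
 facet normal -0.911 -0.147 -0.384
  outer loop
   vertex 0.9 0.1 5.6
   vertex 0.5 1.8 5.9
   vertex 2.8 1.4 0.6
  endloop
 endfacet
 facet normal -0.198 0.290 0.936
  outer loop
   vertex 1.2 2.6 5.8
   vertex 2.5 5.1 5.3
   vertex 0.5 1.8 5.9
  endloop
 endfacet
 facet normal 0.185 -0.039 0.982
  outer loop
   vertex 1.2 2.6 5.8
   vertex 0.5 1.8 5.9
   vertex 3.6 3.9 5.4
  endloop
 endfacet
 facet normal 0.080 0.155 0.985
  outer loop
   vertex 1.2 2.6 5.8
   vertex 3.6 3.9 5.4
   vertex 2.5 5.1 5.3
  endloop
 endfacet
 facet normal 0.723 -0.351 0.596
  outer loop
   vertex 3.5 0.3 3.4
   vertex 5.9 1.0 0.9
   vertex 3.6 3.9 5.4
  endloop
 endfacet
 facet normal 0.610 -0.398 0.685
  outer loop
   vertex 3.5 0.3 3.4
   vertex 3.6 3.9 5.4
   vertex 0.9 0.1 5.6
  endloop
 endfacet
 facet normal -0.087 -0.934 -0.345
  outer loop
   vertex 3.5 0.3 3.4
   vertex 2.8 1.4 0.6
   vertex 5.9 1.0 0.9
  endloop
 endfacet
 facet normal -0.196 -0.928 -0.316
  outer loop
   vertex 3.5 0.3 3.4
   vertex 0.9 0.1 5.6
   vertex 2.8 1.4 0.6
  endloop
 endfacet
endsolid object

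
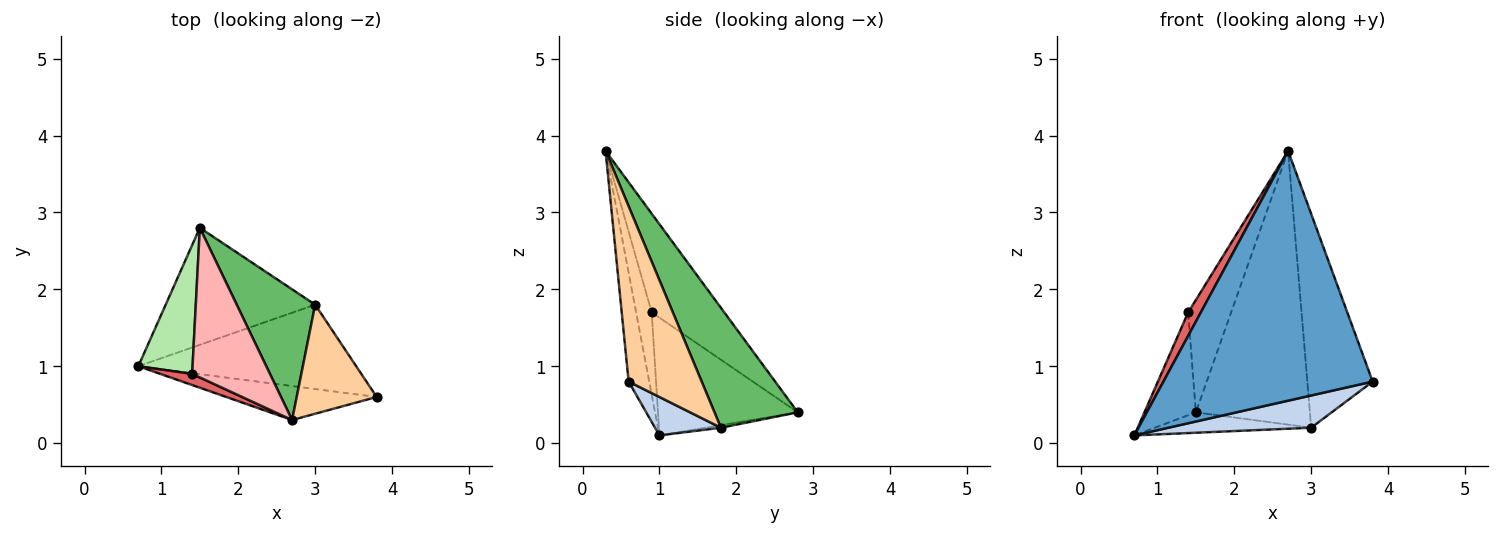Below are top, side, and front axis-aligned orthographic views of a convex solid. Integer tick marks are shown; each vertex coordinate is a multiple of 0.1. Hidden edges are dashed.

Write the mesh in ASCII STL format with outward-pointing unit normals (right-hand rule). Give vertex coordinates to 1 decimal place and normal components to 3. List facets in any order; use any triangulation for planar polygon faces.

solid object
 facet normal -0.097 -0.986 -0.134
  outer loop
   vertex 2.7 0.3 3.8
   vertex 0.7 1.0 0.1
   vertex 3.8 0.6 0.8
  endloop
 endfacet
 facet normal 0.163 -0.352 -0.922
  outer loop
   vertex 3.0 1.8 0.2
   vertex 3.8 0.6 0.8
   vertex 0.7 1.0 0.1
  endloop
 endfacet
 facet normal -0.017 0.172 -0.985
  outer loop
   vertex 3.0 1.8 0.2
   vertex 0.7 1.0 0.1
   vertex 1.5 2.8 0.4
  endloop
 endfacet
 facet normal 0.706 0.631 0.322
  outer loop
   vertex 3.0 1.8 0.2
   vertex 2.7 0.3 3.8
   vertex 3.8 0.6 0.8
  endloop
 endfacet
 facet normal 0.550 0.753 0.360
  outer loop
   vertex 3.0 1.8 0.2
   vertex 1.5 2.8 0.4
   vertex 2.7 0.3 3.8
  endloop
 endfacet
 facet normal -0.862 0.317 0.397
  outer loop
   vertex 1.4 0.9 1.7
   vertex 1.5 2.8 0.4
   vertex 0.7 1.0 0.1
  endloop
 endfacet
 facet normal -0.743 -0.604 0.287
  outer loop
   vertex 1.4 0.9 1.7
   vertex 0.7 1.0 0.1
   vertex 2.7 0.3 3.8
  endloop
 endfacet
 facet normal -0.712 0.422 0.561
  outer loop
   vertex 1.4 0.9 1.7
   vertex 2.7 0.3 3.8
   vertex 1.5 2.8 0.4
  endloop
 endfacet
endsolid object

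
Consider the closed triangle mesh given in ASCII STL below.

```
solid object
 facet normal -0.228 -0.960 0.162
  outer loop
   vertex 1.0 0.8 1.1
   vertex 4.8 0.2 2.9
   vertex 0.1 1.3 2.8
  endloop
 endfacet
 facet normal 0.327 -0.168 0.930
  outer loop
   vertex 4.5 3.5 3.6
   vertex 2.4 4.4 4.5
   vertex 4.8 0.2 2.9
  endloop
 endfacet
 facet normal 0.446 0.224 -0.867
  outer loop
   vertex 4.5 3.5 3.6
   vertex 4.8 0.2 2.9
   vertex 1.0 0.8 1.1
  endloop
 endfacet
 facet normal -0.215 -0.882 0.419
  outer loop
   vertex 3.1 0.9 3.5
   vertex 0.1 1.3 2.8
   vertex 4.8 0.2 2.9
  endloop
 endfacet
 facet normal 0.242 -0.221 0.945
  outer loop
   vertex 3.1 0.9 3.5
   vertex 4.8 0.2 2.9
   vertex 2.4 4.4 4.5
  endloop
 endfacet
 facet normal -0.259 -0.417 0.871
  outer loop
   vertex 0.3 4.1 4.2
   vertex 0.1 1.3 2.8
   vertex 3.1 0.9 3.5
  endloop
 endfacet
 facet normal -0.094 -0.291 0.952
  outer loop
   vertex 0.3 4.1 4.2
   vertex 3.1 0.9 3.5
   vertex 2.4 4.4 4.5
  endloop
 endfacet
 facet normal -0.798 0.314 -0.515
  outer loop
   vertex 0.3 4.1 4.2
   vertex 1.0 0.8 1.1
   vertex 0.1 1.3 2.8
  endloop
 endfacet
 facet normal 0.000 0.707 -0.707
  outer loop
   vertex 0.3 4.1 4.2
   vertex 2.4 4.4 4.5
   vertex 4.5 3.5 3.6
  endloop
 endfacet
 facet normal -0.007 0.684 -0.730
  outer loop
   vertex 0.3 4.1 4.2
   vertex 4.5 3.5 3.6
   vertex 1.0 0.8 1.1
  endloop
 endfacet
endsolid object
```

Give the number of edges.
15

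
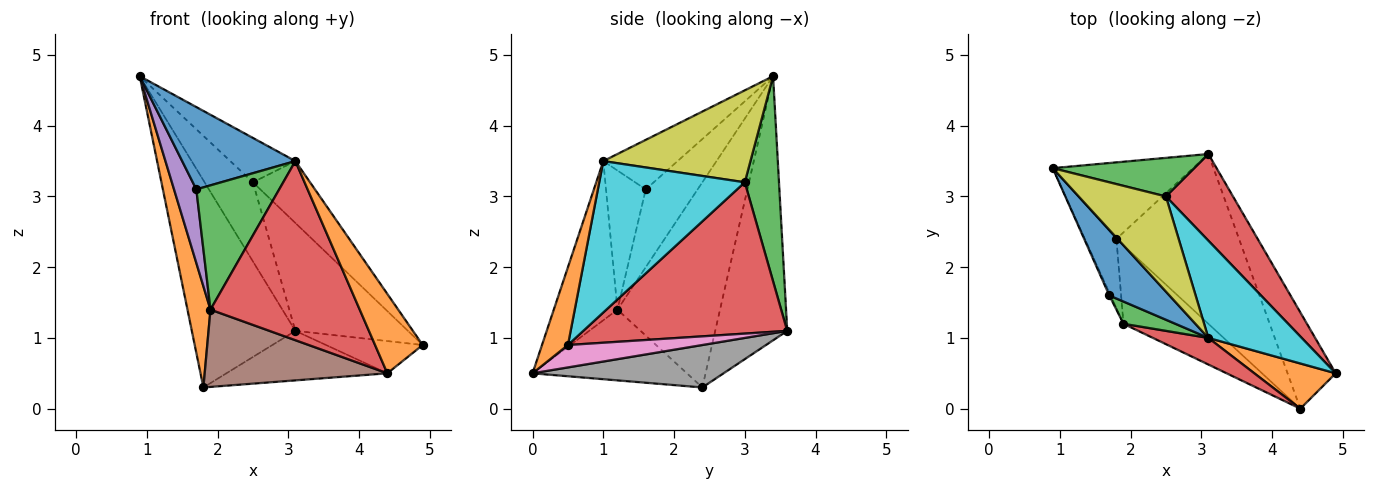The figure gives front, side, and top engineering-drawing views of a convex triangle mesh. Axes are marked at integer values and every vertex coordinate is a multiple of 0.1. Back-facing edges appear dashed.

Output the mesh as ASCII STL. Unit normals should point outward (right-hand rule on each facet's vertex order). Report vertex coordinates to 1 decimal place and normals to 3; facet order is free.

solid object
 facet normal -0.546 0.786 -0.290
  outer loop
   vertex 1.8 2.4 0.3
   vertex 0.9 3.4 4.7
   vertex 3.1 3.6 1.1
  endloop
 endfacet
 facet normal -0.965 -0.216 -0.148
  outer loop
   vertex 1.9 1.2 1.4
   vertex 0.9 3.4 4.7
   vertex 1.8 2.4 0.3
  endloop
 endfacet
 facet normal 0.536 0.758 0.370
  outer loop
   vertex 2.5 3.0 3.2
   vertex 3.1 3.6 1.1
   vertex 0.9 3.4 4.7
  endloop
 endfacet
 facet normal 0.816 0.451 0.362
  outer loop
   vertex 2.5 3.0 3.2
   vertex 4.9 0.5 0.9
   vertex 3.1 3.6 1.1
  endloop
 endfacet
 facet normal -0.919 -0.395 -0.015
  outer loop
   vertex 1.7 1.6 3.1
   vertex 0.9 3.4 4.7
   vertex 1.9 1.2 1.4
  endloop
 endfacet
 facet normal -0.510 -0.604 -0.612
  outer loop
   vertex 4.4 0.0 0.5
   vertex 1.9 1.2 1.4
   vertex 1.8 2.4 0.3
  endloop
 endfacet
 facet normal 0.404 0.290 -0.868
  outer loop
   vertex 4.4 0.0 0.5
   vertex 3.1 3.6 1.1
   vertex 4.9 0.5 0.9
  endloop
 endfacet
 facet normal 0.315 0.266 -0.911
  outer loop
   vertex 4.4 0.0 0.5
   vertex 1.8 2.4 0.3
   vertex 3.1 3.6 1.1
  endloop
 endfacet
 facet normal 0.691 0.306 0.655
  outer loop
   vertex 3.1 1.0 3.5
   vertex 2.5 3.0 3.2
   vertex 0.9 3.4 4.7
  endloop
 endfacet
 facet normal 0.807 0.317 0.498
  outer loop
   vertex 3.1 1.0 3.5
   vertex 4.9 0.5 0.9
   vertex 2.5 3.0 3.2
  endloop
 endfacet
 facet normal -0.457 -0.696 0.554
  outer loop
   vertex 3.1 1.0 3.5
   vertex 0.9 3.4 4.7
   vertex 1.7 1.6 3.1
  endloop
 endfacet
 facet normal 0.428 -0.786 0.447
  outer loop
   vertex 3.1 1.0 3.5
   vertex 4.4 0.0 0.5
   vertex 4.9 0.5 0.9
  endloop
 endfacet
 facet normal -0.427 -0.890 0.159
  outer loop
   vertex 3.1 1.0 3.5
   vertex 1.7 1.6 3.1
   vertex 1.9 1.2 1.4
  endloop
 endfacet
 facet normal -0.389 -0.911 0.135
  outer loop
   vertex 3.1 1.0 3.5
   vertex 1.9 1.2 1.4
   vertex 4.4 0.0 0.5
  endloop
 endfacet
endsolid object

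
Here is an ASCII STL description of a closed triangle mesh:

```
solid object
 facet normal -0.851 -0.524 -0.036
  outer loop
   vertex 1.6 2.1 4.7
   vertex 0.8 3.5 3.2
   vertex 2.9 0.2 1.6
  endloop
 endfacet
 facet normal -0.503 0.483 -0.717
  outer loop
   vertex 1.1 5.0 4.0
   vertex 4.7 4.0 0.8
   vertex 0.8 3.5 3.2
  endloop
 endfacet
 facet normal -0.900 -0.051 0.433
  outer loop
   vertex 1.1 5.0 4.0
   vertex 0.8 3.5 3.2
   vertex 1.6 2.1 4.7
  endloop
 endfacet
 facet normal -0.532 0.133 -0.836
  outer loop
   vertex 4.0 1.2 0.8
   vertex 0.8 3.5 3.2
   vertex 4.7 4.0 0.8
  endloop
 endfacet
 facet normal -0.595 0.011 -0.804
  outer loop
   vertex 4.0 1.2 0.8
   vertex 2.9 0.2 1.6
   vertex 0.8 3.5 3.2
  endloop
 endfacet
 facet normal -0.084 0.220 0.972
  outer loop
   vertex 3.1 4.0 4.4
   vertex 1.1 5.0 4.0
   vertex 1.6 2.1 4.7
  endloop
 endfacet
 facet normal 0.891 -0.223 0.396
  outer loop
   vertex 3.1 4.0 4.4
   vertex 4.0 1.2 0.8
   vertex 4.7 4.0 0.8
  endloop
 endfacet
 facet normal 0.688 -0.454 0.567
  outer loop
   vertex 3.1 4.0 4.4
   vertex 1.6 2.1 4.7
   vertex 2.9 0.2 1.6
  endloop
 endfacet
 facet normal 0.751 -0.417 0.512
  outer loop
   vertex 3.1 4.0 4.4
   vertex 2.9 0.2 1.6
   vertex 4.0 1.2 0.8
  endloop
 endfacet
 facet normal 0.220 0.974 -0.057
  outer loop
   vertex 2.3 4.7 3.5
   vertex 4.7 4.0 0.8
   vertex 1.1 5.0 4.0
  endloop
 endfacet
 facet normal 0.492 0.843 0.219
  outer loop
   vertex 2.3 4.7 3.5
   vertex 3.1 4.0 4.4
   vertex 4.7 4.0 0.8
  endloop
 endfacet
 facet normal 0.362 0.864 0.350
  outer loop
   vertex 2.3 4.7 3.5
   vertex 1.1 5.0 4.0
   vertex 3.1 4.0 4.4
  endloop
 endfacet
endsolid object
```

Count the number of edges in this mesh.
18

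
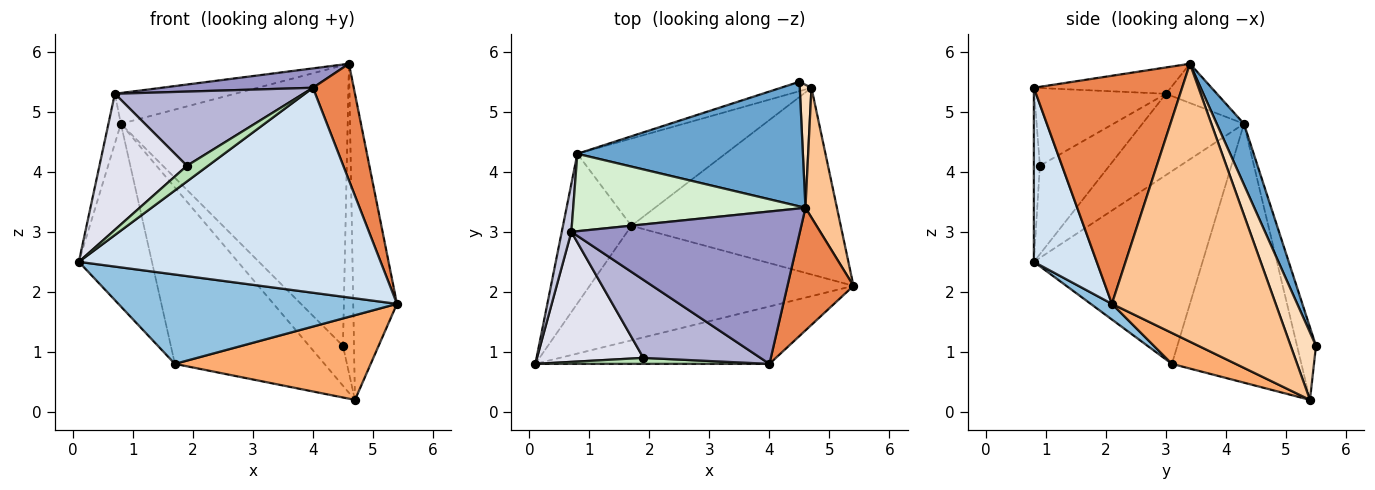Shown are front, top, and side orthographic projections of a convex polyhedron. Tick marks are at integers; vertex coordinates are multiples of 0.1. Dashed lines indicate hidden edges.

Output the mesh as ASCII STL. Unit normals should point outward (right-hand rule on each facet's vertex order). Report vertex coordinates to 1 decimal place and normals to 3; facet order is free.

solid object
 facet normal 0.109 0.908 0.404
  outer loop
   vertex 0.8 4.3 4.8
   vertex 4.6 3.4 5.8
   vertex 4.5 5.5 1.1
  endloop
 endfacet
 facet normal 0.047 -0.615 -0.787
  outer loop
   vertex 1.7 3.1 0.8
   vertex 5.4 2.1 1.8
   vertex 0.1 0.8 2.5
  endloop
 endfacet
 facet normal -0.872 0.378 -0.310
  outer loop
   vertex 1.7 3.1 0.8
   vertex 0.1 0.8 2.5
   vertex 0.8 4.3 4.8
  endloop
 endfacet
 facet normal 0.197 -0.944 -0.264
  outer loop
   vertex 4.0 0.8 5.4
   vertex 0.1 0.8 2.5
   vertex 5.4 2.1 1.8
  endloop
 endfacet
 facet normal 0.929 -0.256 0.269
  outer loop
   vertex 4.0 0.8 5.4
   vertex 5.4 2.1 1.8
   vertex 4.6 3.4 5.8
  endloop
 endfacet
 facet normal 0.133 -0.409 -0.903
  outer loop
   vertex 4.7 5.4 0.2
   vertex 5.4 2.1 1.8
   vertex 1.7 3.1 0.8
  endloop
 endfacet
 facet normal 0.960 0.256 0.109
  outer loop
   vertex 4.7 5.4 0.2
   vertex 4.6 3.4 5.8
   vertex 5.4 2.1 1.8
  endloop
 endfacet
 facet normal 0.905 0.395 0.157
  outer loop
   vertex 4.7 5.4 0.2
   vertex 4.5 5.5 1.1
   vertex 4.6 3.4 5.8
  endloop
 endfacet
 facet normal -0.479 0.855 -0.201
  outer loop
   vertex 4.7 5.4 0.2
   vertex 0.8 4.3 4.8
   vertex 4.5 5.5 1.1
  endloop
 endfacet
 facet normal -0.613 0.708 -0.350
  outer loop
   vertex 4.7 5.4 0.2
   vertex 1.7 3.1 0.8
   vertex 0.8 4.3 4.8
  endloop
 endfacet
 facet normal -0.257 -0.903 0.345
  outer loop
   vertex 1.9 0.9 4.1
   vertex 0.1 0.8 2.5
   vertex 4.0 0.8 5.4
  endloop
 endfacet
 facet normal -0.155 0.365 0.918
  outer loop
   vertex 0.7 3.0 5.3
   vertex 4.6 3.4 5.8
   vertex 0.8 4.3 4.8
  endloop
 endfacet
 facet normal -0.113 -0.125 0.986
  outer loop
   vertex 0.7 3.0 5.3
   vertex 4.0 0.8 5.4
   vertex 4.6 3.4 5.8
  endloop
 endfacet
 facet normal -0.434 -0.621 0.653
  outer loop
   vertex 0.7 3.0 5.3
   vertex 1.9 0.9 4.1
   vertex 4.0 0.8 5.4
  endloop
 endfacet
 facet normal -0.986 0.121 0.116
  outer loop
   vertex 0.7 3.0 5.3
   vertex 0.8 4.3 4.8
   vertex 0.1 0.8 2.5
  endloop
 endfacet
 facet normal -0.498 -0.627 0.599
  outer loop
   vertex 0.7 3.0 5.3
   vertex 0.1 0.8 2.5
   vertex 1.9 0.9 4.1
  endloop
 endfacet
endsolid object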